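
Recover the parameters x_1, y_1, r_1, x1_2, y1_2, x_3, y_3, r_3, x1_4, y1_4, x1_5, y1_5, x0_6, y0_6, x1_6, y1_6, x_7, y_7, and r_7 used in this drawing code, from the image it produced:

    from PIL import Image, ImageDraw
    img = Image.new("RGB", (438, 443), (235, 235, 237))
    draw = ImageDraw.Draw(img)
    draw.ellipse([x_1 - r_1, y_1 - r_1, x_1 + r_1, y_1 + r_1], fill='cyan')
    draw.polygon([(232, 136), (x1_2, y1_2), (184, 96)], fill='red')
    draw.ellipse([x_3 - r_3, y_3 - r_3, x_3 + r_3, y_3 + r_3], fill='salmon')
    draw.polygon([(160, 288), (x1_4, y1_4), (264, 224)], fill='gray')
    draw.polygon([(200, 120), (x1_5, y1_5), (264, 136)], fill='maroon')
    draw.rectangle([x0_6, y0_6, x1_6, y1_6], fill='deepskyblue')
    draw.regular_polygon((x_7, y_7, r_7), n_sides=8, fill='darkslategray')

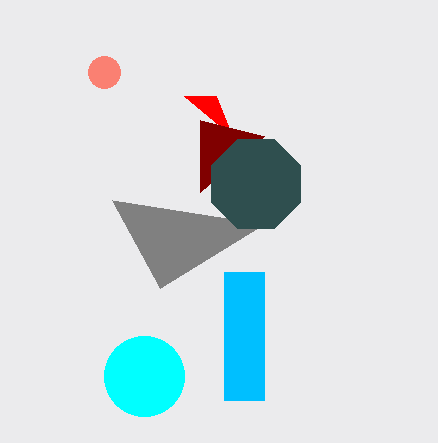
x_1 = 144; y_1 = 376; r_1 = 40; x1_2 = 216; y1_2 = 96; x_3 = 104; y_3 = 72; r_3 = 16; x1_4 = 112; y1_4 = 200; x1_5 = 200; y1_5 = 192; x0_6 = 224; y0_6 = 272; x1_6 = 264; y1_6 = 400; x_7 = 256; y_7 = 184; r_7 = 48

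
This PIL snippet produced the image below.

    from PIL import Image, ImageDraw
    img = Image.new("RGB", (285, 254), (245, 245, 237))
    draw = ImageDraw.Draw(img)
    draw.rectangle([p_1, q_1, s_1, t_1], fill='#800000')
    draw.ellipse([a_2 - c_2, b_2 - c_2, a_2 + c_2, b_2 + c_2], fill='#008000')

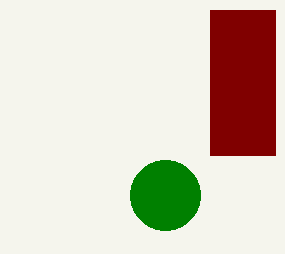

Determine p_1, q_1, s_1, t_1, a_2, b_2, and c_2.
p_1 = 210
q_1 = 10
s_1 = 275
t_1 = 155
a_2 = 165
b_2 = 195
c_2 = 35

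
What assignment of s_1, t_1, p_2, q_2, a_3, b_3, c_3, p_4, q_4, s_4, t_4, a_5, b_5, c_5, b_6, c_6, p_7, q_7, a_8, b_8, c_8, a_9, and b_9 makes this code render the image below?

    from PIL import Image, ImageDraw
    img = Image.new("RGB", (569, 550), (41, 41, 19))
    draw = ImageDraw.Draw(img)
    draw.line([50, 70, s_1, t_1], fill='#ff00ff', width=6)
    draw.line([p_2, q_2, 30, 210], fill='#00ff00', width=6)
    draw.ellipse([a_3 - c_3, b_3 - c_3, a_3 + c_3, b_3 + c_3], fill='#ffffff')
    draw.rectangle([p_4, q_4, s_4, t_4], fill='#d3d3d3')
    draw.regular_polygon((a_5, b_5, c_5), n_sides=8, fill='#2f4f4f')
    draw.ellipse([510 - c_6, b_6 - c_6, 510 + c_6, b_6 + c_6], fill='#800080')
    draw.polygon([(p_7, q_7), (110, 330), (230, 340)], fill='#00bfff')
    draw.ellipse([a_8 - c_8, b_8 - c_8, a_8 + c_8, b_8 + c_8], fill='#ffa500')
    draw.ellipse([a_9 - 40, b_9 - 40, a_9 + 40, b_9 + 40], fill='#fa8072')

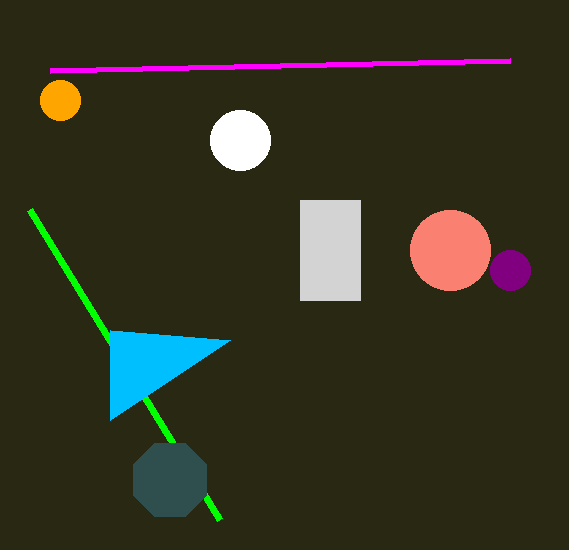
s_1 = 510; t_1 = 60; p_2 = 220; q_2 = 520; a_3 = 240; b_3 = 140; c_3 = 30; p_4 = 300; q_4 = 200; s_4 = 360; t_4 = 300; a_5 = 170; b_5 = 480; c_5 = 40; b_6 = 270; c_6 = 20; p_7 = 110; q_7 = 420; a_8 = 60; b_8 = 100; c_8 = 20; a_9 = 450; b_9 = 250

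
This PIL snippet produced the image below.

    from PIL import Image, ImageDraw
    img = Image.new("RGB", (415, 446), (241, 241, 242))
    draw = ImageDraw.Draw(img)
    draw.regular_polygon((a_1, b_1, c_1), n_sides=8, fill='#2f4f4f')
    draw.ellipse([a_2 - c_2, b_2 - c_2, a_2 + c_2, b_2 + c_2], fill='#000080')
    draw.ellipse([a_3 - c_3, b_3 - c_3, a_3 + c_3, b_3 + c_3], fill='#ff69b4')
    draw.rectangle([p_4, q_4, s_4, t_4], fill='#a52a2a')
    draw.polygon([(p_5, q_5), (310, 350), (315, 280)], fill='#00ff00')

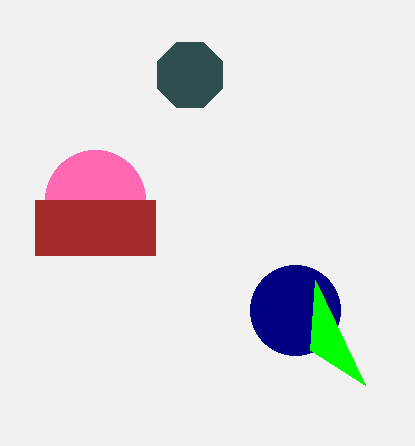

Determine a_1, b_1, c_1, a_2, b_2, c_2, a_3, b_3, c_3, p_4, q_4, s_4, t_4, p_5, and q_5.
a_1 = 190; b_1 = 75; c_1 = 35; a_2 = 295; b_2 = 310; c_2 = 45; a_3 = 95; b_3 = 200; c_3 = 50; p_4 = 35; q_4 = 200; s_4 = 155; t_4 = 255; p_5 = 365; q_5 = 385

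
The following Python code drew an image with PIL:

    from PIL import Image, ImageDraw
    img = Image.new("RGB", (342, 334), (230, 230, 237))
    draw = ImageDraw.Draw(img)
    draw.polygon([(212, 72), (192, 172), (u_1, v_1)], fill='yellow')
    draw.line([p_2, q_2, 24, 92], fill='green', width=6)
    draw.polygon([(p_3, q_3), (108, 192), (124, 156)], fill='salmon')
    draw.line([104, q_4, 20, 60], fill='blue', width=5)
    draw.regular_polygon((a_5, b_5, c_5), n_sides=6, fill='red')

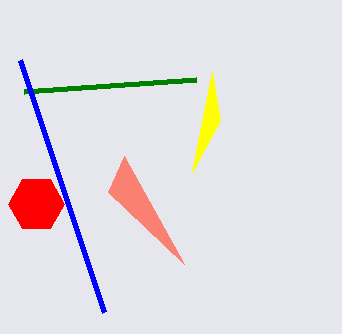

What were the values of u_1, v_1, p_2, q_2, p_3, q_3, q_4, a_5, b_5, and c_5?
u_1 = 220, v_1 = 120, p_2 = 196, q_2 = 80, p_3 = 184, q_3 = 264, q_4 = 312, a_5 = 36, b_5 = 204, c_5 = 28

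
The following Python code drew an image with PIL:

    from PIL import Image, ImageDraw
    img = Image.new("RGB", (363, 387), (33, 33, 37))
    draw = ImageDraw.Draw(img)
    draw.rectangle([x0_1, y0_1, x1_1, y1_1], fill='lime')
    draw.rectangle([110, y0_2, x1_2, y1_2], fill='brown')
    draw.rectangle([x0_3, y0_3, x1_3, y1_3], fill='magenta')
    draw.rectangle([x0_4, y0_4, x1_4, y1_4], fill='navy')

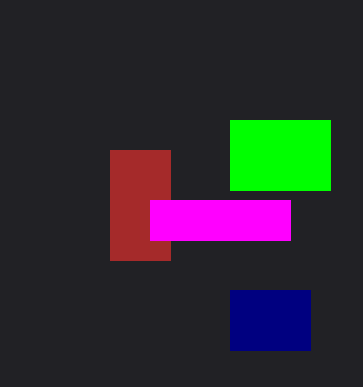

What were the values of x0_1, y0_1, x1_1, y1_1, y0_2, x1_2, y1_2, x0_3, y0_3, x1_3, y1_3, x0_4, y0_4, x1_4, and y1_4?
x0_1 = 230; y0_1 = 120; x1_1 = 330; y1_1 = 190; y0_2 = 150; x1_2 = 170; y1_2 = 260; x0_3 = 150; y0_3 = 200; x1_3 = 290; y1_3 = 240; x0_4 = 230; y0_4 = 290; x1_4 = 310; y1_4 = 350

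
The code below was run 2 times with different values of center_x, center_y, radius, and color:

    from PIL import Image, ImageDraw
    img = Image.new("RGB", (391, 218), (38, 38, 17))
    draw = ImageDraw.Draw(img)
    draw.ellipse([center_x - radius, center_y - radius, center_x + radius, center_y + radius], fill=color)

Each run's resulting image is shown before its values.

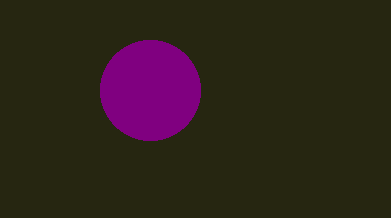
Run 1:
center_x = 150
center_y = 90
radius = 50
color = 'purple'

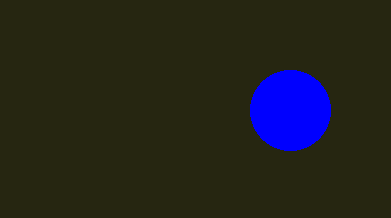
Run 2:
center_x = 290, center_y = 110, radius = 40, color = 'blue'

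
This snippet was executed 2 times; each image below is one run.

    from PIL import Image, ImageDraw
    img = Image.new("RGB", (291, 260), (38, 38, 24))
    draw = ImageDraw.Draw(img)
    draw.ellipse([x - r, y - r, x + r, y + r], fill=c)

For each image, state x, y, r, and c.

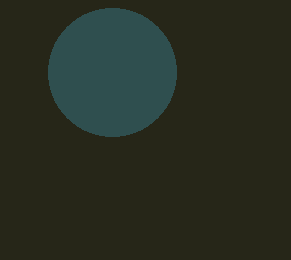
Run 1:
x = 112, y = 72, r = 64, c = 'darkslategray'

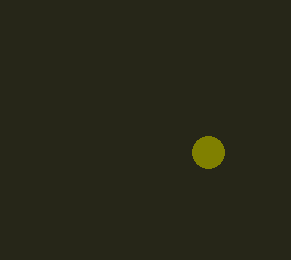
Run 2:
x = 208; y = 152; r = 16; c = 'olive'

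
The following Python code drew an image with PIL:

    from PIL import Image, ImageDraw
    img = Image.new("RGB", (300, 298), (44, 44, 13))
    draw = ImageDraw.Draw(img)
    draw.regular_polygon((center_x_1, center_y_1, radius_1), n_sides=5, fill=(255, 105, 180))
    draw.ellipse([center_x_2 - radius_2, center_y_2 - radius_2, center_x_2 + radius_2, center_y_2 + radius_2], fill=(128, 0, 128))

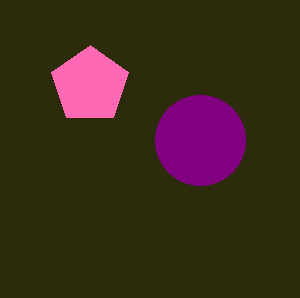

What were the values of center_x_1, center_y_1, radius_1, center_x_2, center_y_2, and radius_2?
center_x_1 = 90; center_y_1 = 85; radius_1 = 40; center_x_2 = 200; center_y_2 = 140; radius_2 = 45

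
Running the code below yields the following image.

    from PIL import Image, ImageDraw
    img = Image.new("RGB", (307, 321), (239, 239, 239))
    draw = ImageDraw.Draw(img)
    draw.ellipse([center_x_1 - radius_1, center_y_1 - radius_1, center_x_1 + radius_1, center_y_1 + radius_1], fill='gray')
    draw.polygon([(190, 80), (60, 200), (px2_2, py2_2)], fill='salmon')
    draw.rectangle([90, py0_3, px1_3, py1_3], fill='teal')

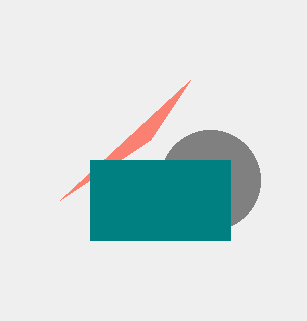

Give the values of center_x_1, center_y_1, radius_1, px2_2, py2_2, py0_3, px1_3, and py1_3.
center_x_1 = 210
center_y_1 = 180
radius_1 = 50
px2_2 = 150
py2_2 = 140
py0_3 = 160
px1_3 = 230
py1_3 = 240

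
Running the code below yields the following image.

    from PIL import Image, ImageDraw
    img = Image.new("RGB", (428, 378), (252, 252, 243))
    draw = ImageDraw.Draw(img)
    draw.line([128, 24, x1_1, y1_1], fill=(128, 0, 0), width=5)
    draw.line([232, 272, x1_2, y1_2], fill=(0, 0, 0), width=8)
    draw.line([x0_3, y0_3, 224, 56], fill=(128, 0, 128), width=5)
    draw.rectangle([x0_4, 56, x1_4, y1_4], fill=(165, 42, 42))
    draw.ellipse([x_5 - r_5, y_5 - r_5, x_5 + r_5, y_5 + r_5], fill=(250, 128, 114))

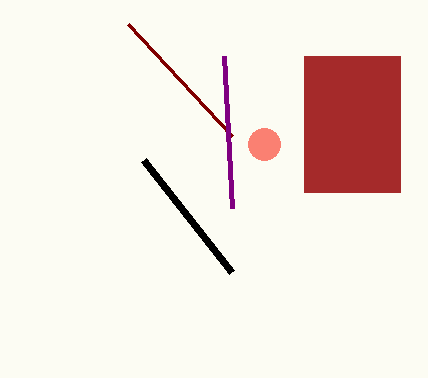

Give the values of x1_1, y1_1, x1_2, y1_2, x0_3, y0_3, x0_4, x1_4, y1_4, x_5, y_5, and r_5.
x1_1 = 232
y1_1 = 136
x1_2 = 144
y1_2 = 160
x0_3 = 232
y0_3 = 208
x0_4 = 304
x1_4 = 400
y1_4 = 192
x_5 = 264
y_5 = 144
r_5 = 16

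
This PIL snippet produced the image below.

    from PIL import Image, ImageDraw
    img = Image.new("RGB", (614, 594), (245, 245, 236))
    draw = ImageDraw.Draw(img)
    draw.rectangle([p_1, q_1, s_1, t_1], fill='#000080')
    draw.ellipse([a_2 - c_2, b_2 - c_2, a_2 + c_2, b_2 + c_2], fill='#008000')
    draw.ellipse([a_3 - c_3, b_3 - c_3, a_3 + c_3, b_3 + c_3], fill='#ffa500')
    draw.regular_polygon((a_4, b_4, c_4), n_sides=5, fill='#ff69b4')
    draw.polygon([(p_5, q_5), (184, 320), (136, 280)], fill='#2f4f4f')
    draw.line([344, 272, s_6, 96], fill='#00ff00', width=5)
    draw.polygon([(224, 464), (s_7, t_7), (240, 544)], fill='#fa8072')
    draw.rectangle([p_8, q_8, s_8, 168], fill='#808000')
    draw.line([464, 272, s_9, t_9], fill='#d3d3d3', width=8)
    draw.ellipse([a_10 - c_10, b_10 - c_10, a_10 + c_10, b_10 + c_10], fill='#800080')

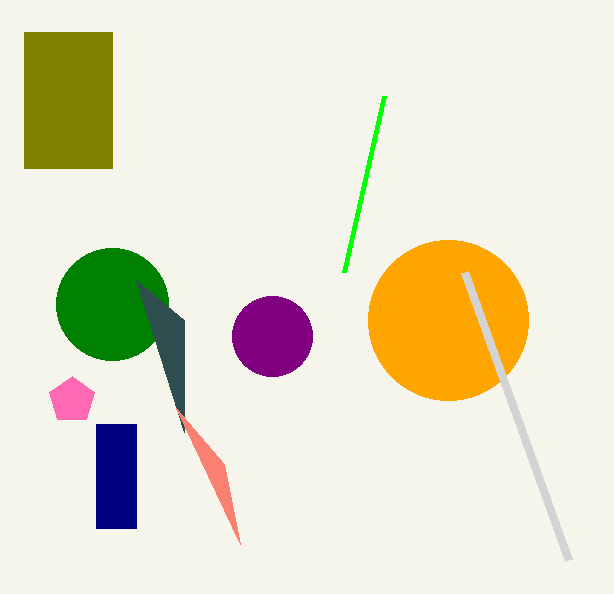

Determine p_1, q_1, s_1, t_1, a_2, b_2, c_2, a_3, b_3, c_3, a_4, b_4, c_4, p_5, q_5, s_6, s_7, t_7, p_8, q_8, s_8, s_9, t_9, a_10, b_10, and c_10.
p_1 = 96
q_1 = 424
s_1 = 136
t_1 = 528
a_2 = 112
b_2 = 304
c_2 = 56
a_3 = 448
b_3 = 320
c_3 = 80
a_4 = 72
b_4 = 400
c_4 = 24
p_5 = 184
q_5 = 432
s_6 = 384
s_7 = 176
t_7 = 408
p_8 = 24
q_8 = 32
s_8 = 112
s_9 = 568
t_9 = 560
a_10 = 272
b_10 = 336
c_10 = 40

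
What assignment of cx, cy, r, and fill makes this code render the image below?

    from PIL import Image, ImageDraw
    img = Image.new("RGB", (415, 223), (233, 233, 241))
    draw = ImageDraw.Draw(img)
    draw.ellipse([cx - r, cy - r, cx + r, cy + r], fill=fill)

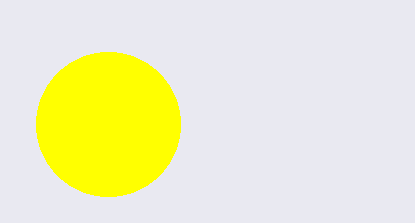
cx = 108
cy = 124
r = 72
fill = 'yellow'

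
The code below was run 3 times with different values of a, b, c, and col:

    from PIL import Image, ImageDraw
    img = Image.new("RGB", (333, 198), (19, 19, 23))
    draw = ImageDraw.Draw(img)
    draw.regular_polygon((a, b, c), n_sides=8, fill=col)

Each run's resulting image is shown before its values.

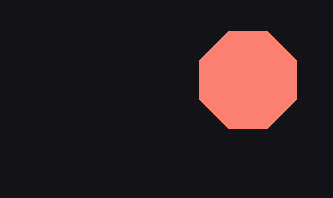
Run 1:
a = 248
b = 80
c = 52
col = 'salmon'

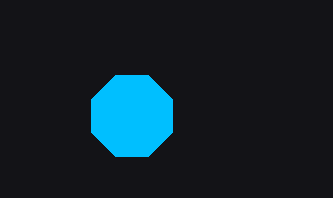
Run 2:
a = 132, b = 116, c = 44, col = 'deepskyblue'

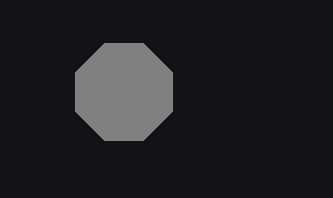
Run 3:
a = 124
b = 92
c = 52
col = 'gray'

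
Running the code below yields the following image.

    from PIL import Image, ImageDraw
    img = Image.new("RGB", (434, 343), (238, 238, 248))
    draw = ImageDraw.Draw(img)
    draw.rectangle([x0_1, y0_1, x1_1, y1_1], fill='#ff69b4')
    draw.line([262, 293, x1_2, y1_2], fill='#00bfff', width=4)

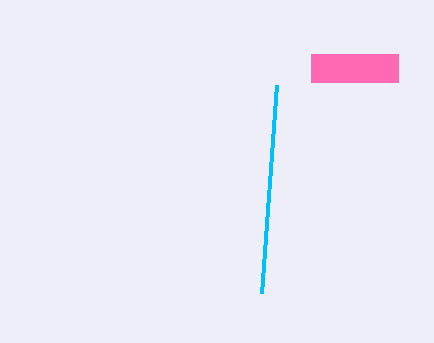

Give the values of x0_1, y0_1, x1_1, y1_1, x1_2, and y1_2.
x0_1 = 311; y0_1 = 54; x1_1 = 398; y1_1 = 82; x1_2 = 277; y1_2 = 85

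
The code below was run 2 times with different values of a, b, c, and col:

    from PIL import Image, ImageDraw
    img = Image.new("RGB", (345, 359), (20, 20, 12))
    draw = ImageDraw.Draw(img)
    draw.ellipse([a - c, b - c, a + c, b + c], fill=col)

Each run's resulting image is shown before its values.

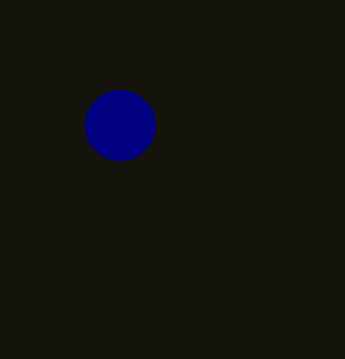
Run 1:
a = 120; b = 125; c = 35; col = 'navy'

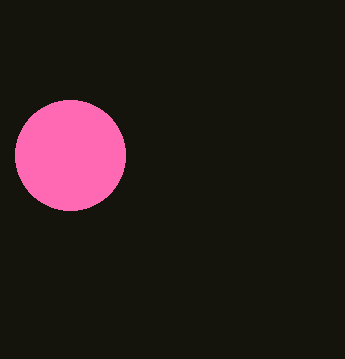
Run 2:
a = 70, b = 155, c = 55, col = 'hotpink'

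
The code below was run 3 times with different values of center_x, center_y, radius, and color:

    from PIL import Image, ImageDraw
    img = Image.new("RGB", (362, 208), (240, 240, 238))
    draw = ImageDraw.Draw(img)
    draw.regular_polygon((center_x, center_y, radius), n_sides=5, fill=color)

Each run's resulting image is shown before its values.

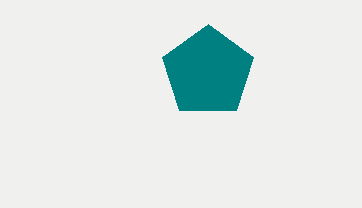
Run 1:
center_x = 208
center_y = 72
radius = 48
color = 'teal'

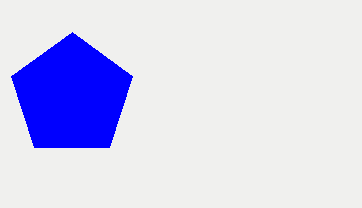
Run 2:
center_x = 72
center_y = 96
radius = 64
color = 'blue'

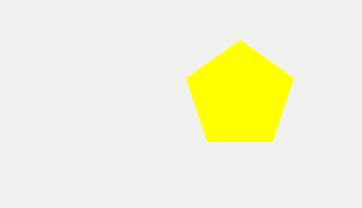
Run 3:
center_x = 240; center_y = 96; radius = 56; color = 'yellow'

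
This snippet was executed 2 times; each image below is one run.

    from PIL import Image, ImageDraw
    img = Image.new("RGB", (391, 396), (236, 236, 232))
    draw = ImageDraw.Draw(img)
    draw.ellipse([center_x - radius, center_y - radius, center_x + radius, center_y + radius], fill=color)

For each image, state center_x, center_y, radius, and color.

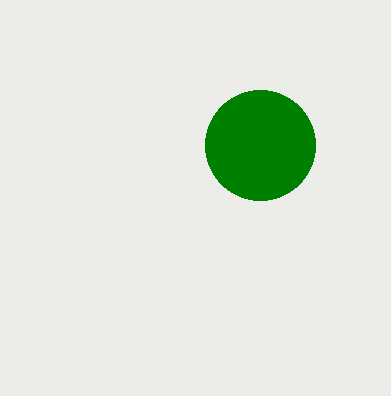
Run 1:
center_x = 260, center_y = 145, radius = 55, color = 'green'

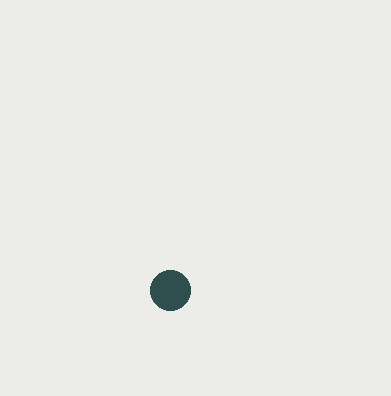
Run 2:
center_x = 170; center_y = 290; radius = 20; color = 'darkslategray'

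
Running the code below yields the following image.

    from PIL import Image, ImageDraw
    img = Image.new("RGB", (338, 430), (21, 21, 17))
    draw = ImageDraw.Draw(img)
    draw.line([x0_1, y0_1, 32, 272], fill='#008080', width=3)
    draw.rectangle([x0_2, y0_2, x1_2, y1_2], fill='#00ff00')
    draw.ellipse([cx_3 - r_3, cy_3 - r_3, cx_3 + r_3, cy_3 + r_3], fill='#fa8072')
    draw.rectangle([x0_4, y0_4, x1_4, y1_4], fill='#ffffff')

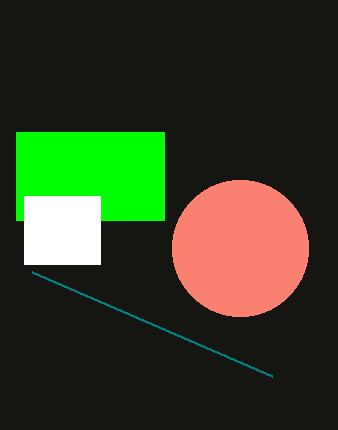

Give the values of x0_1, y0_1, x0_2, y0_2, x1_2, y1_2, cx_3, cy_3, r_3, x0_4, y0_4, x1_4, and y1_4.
x0_1 = 272; y0_1 = 376; x0_2 = 16; y0_2 = 132; x1_2 = 164; y1_2 = 220; cx_3 = 240; cy_3 = 248; r_3 = 68; x0_4 = 24; y0_4 = 196; x1_4 = 100; y1_4 = 264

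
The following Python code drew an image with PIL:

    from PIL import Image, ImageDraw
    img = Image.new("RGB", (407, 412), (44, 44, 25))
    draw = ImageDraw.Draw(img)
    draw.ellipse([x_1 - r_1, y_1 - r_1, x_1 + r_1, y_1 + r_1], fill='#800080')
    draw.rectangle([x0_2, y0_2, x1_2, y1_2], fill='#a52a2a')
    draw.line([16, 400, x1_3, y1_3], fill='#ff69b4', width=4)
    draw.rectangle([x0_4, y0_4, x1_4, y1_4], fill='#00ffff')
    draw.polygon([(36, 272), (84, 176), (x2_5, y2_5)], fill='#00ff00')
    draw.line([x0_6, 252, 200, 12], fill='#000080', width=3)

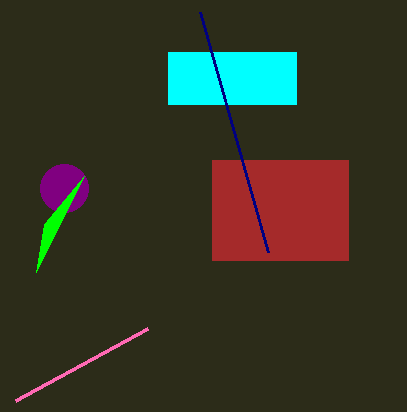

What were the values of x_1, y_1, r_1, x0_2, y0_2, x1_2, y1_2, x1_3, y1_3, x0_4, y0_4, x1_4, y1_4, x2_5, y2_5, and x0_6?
x_1 = 64, y_1 = 188, r_1 = 24, x0_2 = 212, y0_2 = 160, x1_2 = 348, y1_2 = 260, x1_3 = 148, y1_3 = 328, x0_4 = 168, y0_4 = 52, x1_4 = 296, y1_4 = 104, x2_5 = 44, y2_5 = 224, x0_6 = 268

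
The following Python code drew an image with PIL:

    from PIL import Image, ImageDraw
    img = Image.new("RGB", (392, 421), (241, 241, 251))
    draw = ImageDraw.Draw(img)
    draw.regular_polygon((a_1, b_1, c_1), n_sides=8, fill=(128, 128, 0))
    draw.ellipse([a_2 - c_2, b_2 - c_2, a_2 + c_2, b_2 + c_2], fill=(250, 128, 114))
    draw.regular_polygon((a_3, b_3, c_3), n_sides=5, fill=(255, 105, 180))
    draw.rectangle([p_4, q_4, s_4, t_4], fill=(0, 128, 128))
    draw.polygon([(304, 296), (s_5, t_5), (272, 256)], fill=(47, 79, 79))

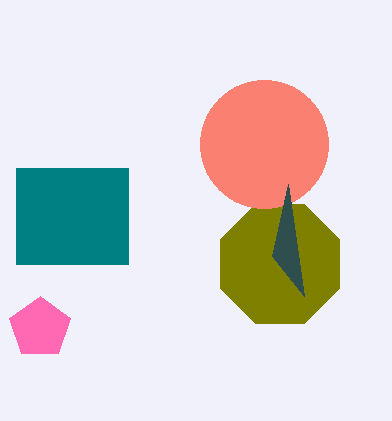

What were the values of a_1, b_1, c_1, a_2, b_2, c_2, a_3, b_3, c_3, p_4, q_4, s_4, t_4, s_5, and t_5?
a_1 = 280
b_1 = 264
c_1 = 64
a_2 = 264
b_2 = 144
c_2 = 64
a_3 = 40
b_3 = 328
c_3 = 32
p_4 = 16
q_4 = 168
s_4 = 128
t_4 = 264
s_5 = 288
t_5 = 184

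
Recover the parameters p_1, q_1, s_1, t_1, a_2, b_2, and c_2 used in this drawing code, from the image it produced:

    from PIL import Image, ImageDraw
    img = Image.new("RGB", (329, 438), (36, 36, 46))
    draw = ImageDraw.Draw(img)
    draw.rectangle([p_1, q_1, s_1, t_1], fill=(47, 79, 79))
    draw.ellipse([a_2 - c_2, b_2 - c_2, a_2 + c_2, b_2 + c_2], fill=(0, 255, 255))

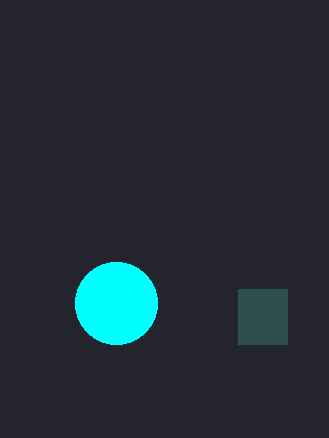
p_1 = 238
q_1 = 289
s_1 = 287
t_1 = 344
a_2 = 116
b_2 = 303
c_2 = 41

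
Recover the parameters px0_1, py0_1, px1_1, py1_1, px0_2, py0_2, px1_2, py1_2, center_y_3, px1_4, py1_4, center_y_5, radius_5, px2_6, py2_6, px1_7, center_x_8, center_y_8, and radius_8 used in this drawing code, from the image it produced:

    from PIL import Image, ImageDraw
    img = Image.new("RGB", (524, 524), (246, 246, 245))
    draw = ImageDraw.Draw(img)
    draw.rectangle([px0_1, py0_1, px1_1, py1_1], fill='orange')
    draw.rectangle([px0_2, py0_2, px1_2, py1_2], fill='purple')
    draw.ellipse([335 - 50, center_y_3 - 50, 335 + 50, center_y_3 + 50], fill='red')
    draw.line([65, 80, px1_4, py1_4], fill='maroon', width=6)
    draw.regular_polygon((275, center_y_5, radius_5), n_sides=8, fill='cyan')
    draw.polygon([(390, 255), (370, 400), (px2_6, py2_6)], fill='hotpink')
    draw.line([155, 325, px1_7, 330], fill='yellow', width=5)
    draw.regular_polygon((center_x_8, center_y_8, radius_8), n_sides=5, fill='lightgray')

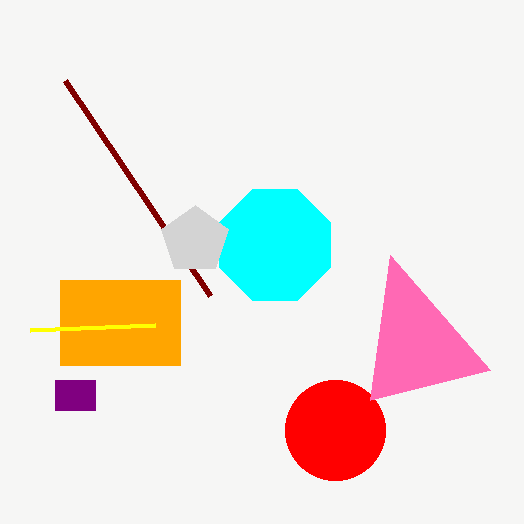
px0_1 = 60
py0_1 = 280
px1_1 = 180
py1_1 = 365
px0_2 = 55
py0_2 = 380
px1_2 = 95
py1_2 = 410
center_y_3 = 430
px1_4 = 210
py1_4 = 295
center_y_5 = 245
radius_5 = 60
px2_6 = 490
py2_6 = 370
px1_7 = 30
center_x_8 = 195
center_y_8 = 240
radius_8 = 35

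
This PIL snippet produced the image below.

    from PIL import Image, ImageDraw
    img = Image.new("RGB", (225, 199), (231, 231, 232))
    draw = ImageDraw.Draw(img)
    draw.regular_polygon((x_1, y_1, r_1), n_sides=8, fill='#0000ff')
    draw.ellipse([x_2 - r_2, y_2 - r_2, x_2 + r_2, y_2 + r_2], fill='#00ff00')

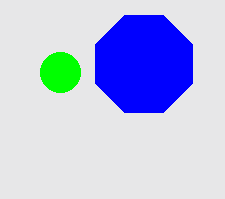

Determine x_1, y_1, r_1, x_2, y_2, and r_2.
x_1 = 144
y_1 = 64
r_1 = 52
x_2 = 60
y_2 = 72
r_2 = 20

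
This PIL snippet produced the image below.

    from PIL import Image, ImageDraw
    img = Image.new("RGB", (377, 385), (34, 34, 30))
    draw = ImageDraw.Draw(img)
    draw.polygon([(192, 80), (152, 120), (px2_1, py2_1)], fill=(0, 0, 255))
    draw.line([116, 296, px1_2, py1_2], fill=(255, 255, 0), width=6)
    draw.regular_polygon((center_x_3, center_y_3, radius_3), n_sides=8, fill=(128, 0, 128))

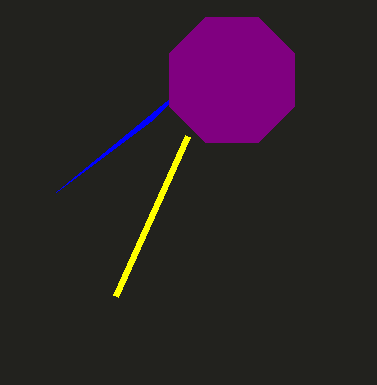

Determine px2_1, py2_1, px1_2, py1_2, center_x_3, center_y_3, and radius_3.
px2_1 = 56, py2_1 = 192, px1_2 = 188, py1_2 = 136, center_x_3 = 232, center_y_3 = 80, radius_3 = 68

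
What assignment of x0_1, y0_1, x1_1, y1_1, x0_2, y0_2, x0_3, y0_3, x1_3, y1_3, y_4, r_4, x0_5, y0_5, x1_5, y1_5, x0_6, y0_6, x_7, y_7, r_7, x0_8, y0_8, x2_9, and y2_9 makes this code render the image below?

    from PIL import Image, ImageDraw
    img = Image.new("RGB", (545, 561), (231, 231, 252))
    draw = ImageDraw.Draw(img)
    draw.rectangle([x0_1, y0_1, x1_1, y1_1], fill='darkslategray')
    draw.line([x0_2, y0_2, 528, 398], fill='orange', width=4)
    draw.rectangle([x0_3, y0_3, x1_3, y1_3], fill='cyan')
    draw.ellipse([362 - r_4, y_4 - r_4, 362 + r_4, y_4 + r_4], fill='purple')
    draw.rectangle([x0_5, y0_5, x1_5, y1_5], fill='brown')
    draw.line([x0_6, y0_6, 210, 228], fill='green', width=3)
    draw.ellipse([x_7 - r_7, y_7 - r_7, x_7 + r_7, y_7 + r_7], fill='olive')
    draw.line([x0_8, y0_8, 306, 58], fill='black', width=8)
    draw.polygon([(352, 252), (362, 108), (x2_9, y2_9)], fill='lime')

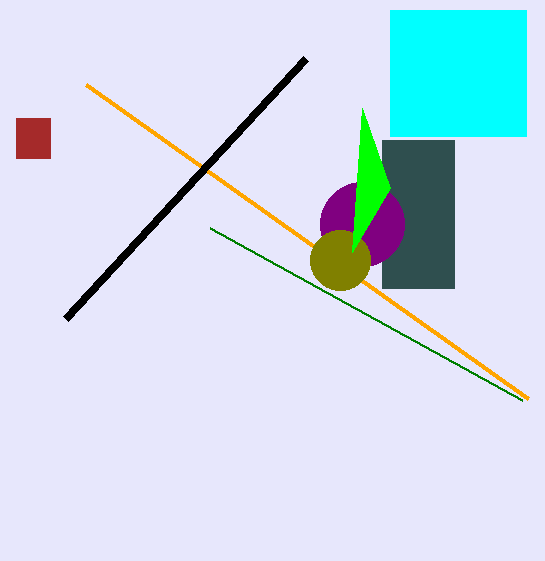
x0_1 = 382
y0_1 = 140
x1_1 = 454
y1_1 = 288
x0_2 = 86
y0_2 = 84
x0_3 = 390
y0_3 = 10
x1_3 = 526
y1_3 = 136
y_4 = 224
r_4 = 42
x0_5 = 16
y0_5 = 118
x1_5 = 50
y1_5 = 158
x0_6 = 522
y0_6 = 400
x_7 = 340
y_7 = 260
r_7 = 30
x0_8 = 66
y0_8 = 318
x2_9 = 390
y2_9 = 188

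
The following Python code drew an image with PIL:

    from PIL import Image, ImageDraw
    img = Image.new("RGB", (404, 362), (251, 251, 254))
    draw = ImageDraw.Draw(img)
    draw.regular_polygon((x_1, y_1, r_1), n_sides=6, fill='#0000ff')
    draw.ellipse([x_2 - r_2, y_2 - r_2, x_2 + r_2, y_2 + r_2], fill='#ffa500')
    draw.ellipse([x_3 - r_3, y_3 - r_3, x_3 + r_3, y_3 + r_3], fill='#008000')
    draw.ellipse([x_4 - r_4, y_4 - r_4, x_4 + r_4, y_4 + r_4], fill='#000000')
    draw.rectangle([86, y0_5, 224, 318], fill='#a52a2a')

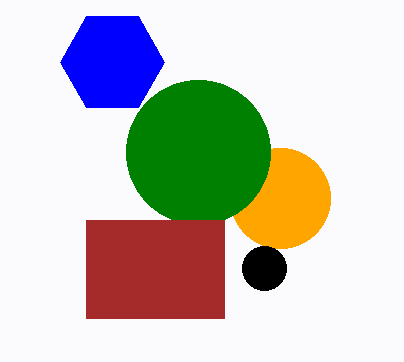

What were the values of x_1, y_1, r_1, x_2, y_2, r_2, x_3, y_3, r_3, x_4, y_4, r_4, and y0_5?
x_1 = 112; y_1 = 62; r_1 = 52; x_2 = 280; y_2 = 198; r_2 = 50; x_3 = 198; y_3 = 152; r_3 = 72; x_4 = 264; y_4 = 268; r_4 = 22; y0_5 = 220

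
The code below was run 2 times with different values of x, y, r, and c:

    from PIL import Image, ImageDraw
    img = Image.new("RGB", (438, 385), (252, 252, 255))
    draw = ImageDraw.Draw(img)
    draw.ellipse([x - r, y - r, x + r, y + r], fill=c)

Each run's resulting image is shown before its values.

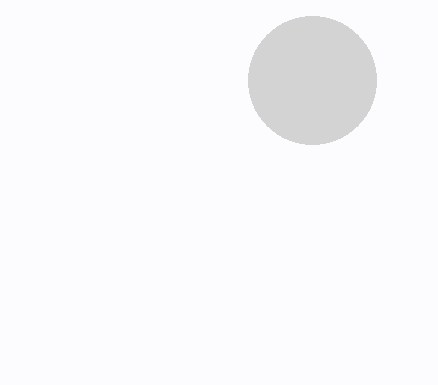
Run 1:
x = 312, y = 80, r = 64, c = 'lightgray'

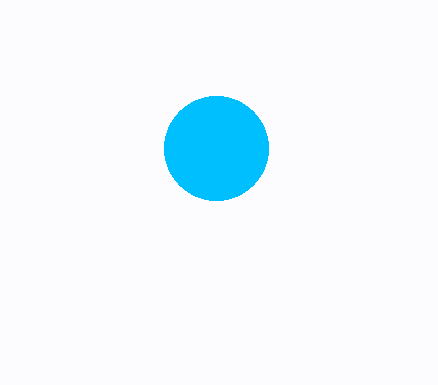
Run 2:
x = 216; y = 148; r = 52; c = 'deepskyblue'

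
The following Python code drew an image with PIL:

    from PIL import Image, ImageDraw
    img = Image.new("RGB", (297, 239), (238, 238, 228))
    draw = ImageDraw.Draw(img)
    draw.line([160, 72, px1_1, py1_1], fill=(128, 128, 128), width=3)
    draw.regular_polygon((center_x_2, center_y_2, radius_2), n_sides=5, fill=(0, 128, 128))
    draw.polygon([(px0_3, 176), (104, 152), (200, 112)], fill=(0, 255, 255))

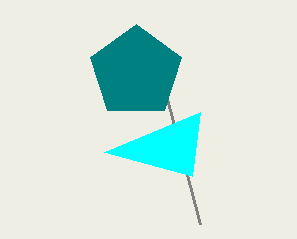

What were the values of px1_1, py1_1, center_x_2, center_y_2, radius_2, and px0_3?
px1_1 = 200
py1_1 = 224
center_x_2 = 136
center_y_2 = 72
radius_2 = 48
px0_3 = 192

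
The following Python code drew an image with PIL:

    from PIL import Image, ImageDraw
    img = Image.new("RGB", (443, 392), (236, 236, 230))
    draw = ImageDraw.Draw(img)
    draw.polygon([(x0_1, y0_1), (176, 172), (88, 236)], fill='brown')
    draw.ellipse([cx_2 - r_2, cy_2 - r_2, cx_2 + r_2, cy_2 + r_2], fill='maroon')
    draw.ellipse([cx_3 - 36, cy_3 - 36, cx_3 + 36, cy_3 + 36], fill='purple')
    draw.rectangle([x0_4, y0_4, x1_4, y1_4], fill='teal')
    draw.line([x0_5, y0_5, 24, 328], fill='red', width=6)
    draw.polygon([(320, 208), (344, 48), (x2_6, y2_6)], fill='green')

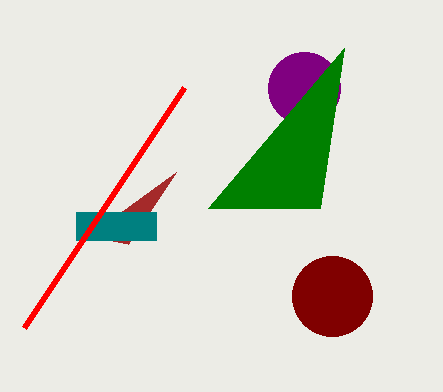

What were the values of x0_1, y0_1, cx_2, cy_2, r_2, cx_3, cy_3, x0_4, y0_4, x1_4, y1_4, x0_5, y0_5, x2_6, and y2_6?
x0_1 = 128, y0_1 = 244, cx_2 = 332, cy_2 = 296, r_2 = 40, cx_3 = 304, cy_3 = 88, x0_4 = 76, y0_4 = 212, x1_4 = 156, y1_4 = 240, x0_5 = 184, y0_5 = 88, x2_6 = 208, y2_6 = 208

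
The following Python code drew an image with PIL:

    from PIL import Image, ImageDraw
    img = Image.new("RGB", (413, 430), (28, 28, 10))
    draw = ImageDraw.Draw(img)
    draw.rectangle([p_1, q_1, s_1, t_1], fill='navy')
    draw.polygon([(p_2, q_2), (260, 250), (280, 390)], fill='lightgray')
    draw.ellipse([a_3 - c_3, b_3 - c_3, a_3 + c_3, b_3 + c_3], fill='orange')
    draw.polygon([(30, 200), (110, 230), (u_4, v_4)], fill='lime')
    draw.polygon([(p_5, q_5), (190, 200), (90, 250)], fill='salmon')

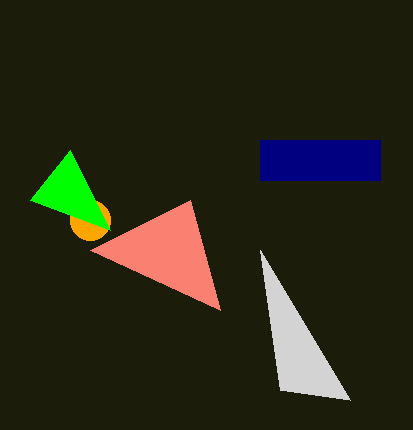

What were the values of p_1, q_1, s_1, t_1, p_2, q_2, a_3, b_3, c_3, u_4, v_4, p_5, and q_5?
p_1 = 260, q_1 = 140, s_1 = 380, t_1 = 180, p_2 = 350, q_2 = 400, a_3 = 90, b_3 = 220, c_3 = 20, u_4 = 70, v_4 = 150, p_5 = 220, q_5 = 310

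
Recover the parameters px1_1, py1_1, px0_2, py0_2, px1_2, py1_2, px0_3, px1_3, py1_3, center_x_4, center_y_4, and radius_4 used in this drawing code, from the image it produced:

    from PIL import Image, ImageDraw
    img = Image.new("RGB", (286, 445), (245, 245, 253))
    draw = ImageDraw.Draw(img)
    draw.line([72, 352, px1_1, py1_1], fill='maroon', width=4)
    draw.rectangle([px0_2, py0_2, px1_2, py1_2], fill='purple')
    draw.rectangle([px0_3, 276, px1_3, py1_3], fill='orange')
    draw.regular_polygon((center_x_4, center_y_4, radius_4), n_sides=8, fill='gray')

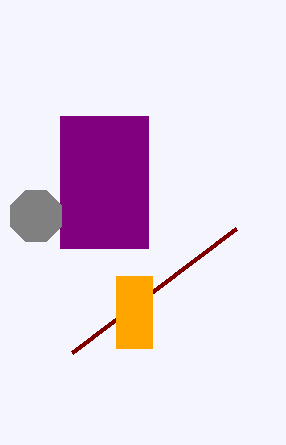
px1_1 = 236
py1_1 = 228
px0_2 = 60
py0_2 = 116
px1_2 = 148
py1_2 = 248
px0_3 = 116
px1_3 = 152
py1_3 = 348
center_x_4 = 36
center_y_4 = 216
radius_4 = 28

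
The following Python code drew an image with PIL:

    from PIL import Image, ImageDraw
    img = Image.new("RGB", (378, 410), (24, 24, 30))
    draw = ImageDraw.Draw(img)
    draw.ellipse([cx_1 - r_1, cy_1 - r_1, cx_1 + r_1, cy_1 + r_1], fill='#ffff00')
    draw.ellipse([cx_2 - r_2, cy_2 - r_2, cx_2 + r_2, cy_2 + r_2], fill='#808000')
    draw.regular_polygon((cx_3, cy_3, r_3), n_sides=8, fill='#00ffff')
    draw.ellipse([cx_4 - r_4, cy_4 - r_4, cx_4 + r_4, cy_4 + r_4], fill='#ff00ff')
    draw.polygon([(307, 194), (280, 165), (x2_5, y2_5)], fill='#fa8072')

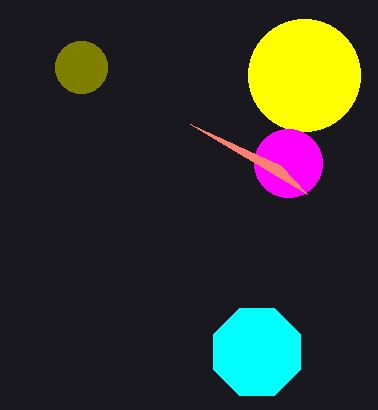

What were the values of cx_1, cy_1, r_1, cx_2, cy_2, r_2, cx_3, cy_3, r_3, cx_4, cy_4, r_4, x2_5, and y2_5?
cx_1 = 304, cy_1 = 75, r_1 = 56, cx_2 = 81, cy_2 = 67, r_2 = 26, cx_3 = 257, cy_3 = 352, r_3 = 47, cx_4 = 288, cy_4 = 163, r_4 = 34, x2_5 = 190, y2_5 = 124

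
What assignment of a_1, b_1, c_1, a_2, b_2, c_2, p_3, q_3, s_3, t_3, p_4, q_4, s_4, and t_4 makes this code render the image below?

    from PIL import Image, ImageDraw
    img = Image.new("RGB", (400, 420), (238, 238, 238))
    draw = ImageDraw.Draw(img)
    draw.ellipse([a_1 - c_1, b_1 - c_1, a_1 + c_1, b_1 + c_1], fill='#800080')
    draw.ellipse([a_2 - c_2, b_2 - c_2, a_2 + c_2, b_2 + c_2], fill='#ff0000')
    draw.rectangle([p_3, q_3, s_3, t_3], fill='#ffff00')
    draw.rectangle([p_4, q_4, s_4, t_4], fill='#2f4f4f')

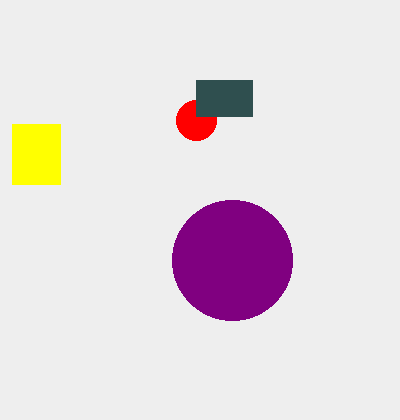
a_1 = 232; b_1 = 260; c_1 = 60; a_2 = 196; b_2 = 120; c_2 = 20; p_3 = 12; q_3 = 124; s_3 = 60; t_3 = 184; p_4 = 196; q_4 = 80; s_4 = 252; t_4 = 116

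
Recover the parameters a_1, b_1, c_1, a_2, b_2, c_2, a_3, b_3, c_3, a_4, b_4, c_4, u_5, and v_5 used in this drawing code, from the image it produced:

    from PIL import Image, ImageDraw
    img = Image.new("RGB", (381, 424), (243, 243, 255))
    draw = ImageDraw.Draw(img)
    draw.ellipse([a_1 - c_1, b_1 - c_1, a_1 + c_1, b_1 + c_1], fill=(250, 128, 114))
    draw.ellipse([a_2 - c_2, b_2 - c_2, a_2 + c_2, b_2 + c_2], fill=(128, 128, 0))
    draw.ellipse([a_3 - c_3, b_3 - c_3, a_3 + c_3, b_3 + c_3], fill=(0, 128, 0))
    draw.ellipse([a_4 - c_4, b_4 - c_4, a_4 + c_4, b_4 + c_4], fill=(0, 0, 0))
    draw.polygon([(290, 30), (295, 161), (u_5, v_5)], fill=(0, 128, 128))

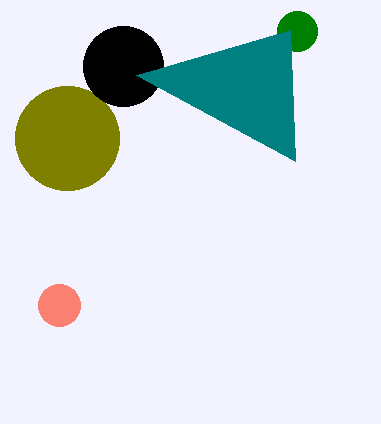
a_1 = 59; b_1 = 305; c_1 = 21; a_2 = 67; b_2 = 138; c_2 = 52; a_3 = 297; b_3 = 31; c_3 = 20; a_4 = 123; b_4 = 66; c_4 = 40; u_5 = 136; v_5 = 75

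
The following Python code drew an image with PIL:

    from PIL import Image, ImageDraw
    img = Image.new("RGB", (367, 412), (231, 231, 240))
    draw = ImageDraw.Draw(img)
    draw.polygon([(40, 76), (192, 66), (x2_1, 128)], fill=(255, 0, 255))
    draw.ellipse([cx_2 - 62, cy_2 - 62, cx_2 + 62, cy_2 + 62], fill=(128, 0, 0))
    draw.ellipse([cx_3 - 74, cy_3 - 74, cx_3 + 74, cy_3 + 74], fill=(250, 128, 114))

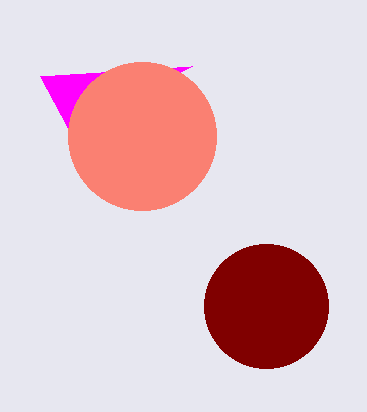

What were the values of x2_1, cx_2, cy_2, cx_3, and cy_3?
x2_1 = 68
cx_2 = 266
cy_2 = 306
cx_3 = 142
cy_3 = 136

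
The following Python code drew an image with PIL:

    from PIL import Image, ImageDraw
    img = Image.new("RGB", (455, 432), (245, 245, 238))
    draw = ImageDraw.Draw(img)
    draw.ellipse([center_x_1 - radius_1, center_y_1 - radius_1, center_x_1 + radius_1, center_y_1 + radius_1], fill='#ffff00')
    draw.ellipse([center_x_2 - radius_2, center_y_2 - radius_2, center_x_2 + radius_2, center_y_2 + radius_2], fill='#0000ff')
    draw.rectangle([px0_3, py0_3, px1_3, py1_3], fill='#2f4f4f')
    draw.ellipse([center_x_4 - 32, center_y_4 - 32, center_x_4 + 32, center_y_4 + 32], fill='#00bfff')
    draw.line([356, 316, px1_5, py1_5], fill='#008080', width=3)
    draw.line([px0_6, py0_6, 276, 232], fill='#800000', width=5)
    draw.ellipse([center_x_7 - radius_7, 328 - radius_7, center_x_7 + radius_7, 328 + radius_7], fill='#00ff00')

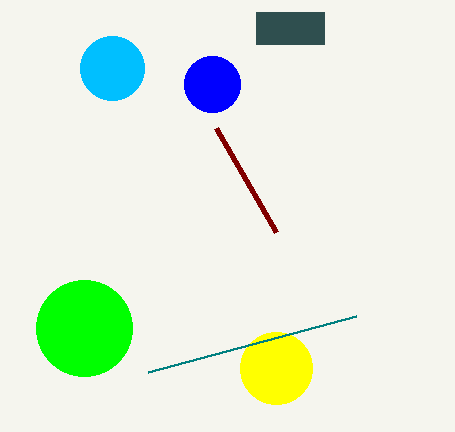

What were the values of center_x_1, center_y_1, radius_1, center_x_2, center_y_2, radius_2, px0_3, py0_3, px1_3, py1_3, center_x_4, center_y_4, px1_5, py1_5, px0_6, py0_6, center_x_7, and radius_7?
center_x_1 = 276
center_y_1 = 368
radius_1 = 36
center_x_2 = 212
center_y_2 = 84
radius_2 = 28
px0_3 = 256
py0_3 = 12
px1_3 = 324
py1_3 = 44
center_x_4 = 112
center_y_4 = 68
px1_5 = 148
py1_5 = 372
px0_6 = 216
py0_6 = 128
center_x_7 = 84
radius_7 = 48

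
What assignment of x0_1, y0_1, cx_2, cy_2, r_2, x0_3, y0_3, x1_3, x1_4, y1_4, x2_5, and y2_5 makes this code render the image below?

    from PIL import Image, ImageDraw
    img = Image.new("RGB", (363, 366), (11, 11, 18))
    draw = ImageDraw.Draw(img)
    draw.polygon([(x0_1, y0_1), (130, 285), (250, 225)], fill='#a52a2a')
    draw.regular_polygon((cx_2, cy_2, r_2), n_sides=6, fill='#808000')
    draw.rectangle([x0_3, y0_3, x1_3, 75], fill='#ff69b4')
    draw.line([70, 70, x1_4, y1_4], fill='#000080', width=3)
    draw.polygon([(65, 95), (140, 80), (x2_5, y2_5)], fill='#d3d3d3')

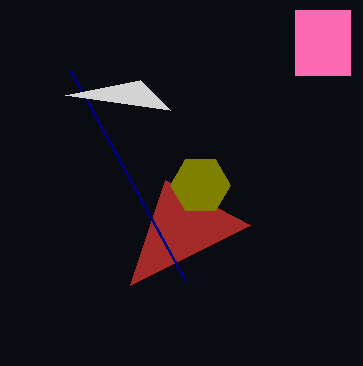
x0_1 = 165, y0_1 = 180, cx_2 = 200, cy_2 = 185, r_2 = 30, x0_3 = 295, y0_3 = 10, x1_3 = 350, x1_4 = 185, y1_4 = 280, x2_5 = 170, y2_5 = 110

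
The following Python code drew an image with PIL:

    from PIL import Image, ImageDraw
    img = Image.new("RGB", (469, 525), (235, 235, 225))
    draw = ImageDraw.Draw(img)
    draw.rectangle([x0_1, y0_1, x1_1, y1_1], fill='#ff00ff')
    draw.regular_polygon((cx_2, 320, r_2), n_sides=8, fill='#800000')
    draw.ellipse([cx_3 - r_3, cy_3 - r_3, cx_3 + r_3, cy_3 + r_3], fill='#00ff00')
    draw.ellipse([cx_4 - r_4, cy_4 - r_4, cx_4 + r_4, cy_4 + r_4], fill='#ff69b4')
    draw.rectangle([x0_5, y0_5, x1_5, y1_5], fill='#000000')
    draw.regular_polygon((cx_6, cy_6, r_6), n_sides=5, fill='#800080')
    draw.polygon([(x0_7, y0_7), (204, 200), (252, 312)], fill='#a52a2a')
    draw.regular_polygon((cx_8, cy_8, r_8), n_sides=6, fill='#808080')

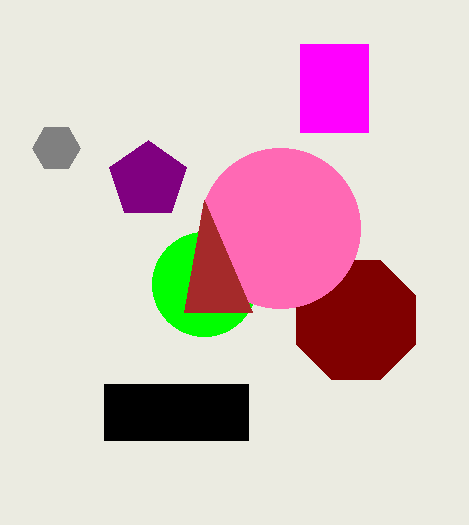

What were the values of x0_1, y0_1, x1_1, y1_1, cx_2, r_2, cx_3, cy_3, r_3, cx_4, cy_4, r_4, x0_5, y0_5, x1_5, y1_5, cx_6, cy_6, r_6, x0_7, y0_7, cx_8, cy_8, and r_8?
x0_1 = 300
y0_1 = 44
x1_1 = 368
y1_1 = 132
cx_2 = 356
r_2 = 64
cx_3 = 204
cy_3 = 284
r_3 = 52
cx_4 = 280
cy_4 = 228
r_4 = 80
x0_5 = 104
y0_5 = 384
x1_5 = 248
y1_5 = 440
cx_6 = 148
cy_6 = 180
r_6 = 40
x0_7 = 184
y0_7 = 312
cx_8 = 56
cy_8 = 148
r_8 = 24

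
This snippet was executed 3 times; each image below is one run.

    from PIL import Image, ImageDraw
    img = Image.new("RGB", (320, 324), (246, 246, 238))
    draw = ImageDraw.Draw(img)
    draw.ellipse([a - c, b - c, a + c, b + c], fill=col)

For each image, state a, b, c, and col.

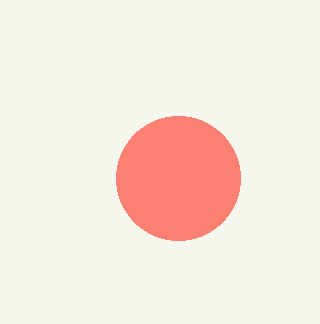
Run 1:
a = 178
b = 178
c = 62
col = 'salmon'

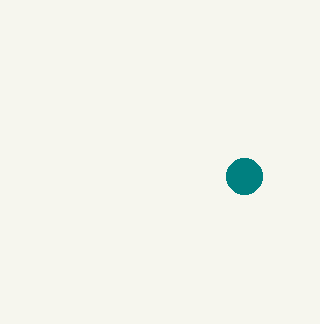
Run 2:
a = 244
b = 176
c = 18
col = 'teal'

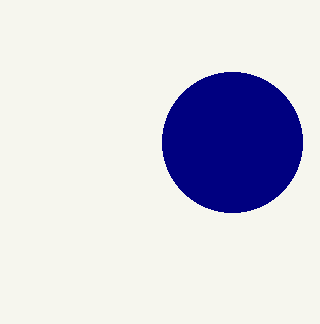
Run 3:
a = 232; b = 142; c = 70; col = 'navy'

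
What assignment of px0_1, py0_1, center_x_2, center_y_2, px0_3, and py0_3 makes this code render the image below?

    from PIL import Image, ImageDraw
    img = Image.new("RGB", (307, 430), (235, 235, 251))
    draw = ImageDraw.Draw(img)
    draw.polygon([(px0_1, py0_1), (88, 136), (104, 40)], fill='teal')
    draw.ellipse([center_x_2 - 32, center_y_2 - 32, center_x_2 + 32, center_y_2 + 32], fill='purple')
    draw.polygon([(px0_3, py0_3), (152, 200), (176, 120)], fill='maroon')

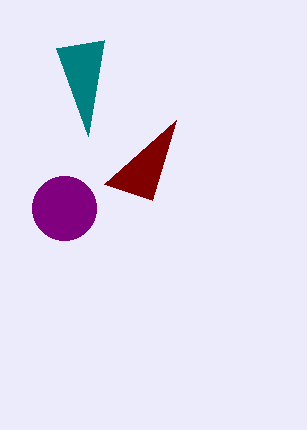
px0_1 = 56
py0_1 = 48
center_x_2 = 64
center_y_2 = 208
px0_3 = 104
py0_3 = 184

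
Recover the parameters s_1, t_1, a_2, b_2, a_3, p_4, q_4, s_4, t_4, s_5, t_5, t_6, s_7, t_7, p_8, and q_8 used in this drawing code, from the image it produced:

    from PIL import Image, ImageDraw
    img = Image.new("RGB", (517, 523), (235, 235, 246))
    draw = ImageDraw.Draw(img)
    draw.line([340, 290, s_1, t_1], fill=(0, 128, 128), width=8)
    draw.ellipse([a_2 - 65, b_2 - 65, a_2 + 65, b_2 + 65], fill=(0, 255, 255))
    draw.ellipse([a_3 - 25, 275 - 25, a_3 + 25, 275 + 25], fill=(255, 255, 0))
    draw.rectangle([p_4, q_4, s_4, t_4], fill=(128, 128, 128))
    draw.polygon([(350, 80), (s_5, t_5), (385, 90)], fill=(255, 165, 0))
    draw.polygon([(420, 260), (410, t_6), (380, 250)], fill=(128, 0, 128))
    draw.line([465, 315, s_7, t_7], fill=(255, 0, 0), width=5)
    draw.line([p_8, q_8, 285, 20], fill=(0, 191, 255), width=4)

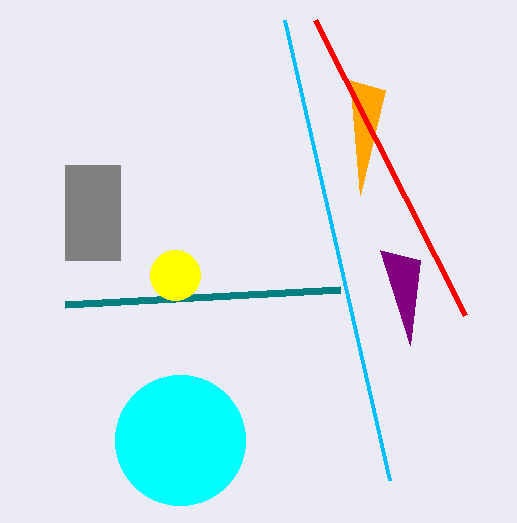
s_1 = 65; t_1 = 305; a_2 = 180; b_2 = 440; a_3 = 175; p_4 = 65; q_4 = 165; s_4 = 120; t_4 = 260; s_5 = 360; t_5 = 195; t_6 = 345; s_7 = 315; t_7 = 20; p_8 = 390; q_8 = 480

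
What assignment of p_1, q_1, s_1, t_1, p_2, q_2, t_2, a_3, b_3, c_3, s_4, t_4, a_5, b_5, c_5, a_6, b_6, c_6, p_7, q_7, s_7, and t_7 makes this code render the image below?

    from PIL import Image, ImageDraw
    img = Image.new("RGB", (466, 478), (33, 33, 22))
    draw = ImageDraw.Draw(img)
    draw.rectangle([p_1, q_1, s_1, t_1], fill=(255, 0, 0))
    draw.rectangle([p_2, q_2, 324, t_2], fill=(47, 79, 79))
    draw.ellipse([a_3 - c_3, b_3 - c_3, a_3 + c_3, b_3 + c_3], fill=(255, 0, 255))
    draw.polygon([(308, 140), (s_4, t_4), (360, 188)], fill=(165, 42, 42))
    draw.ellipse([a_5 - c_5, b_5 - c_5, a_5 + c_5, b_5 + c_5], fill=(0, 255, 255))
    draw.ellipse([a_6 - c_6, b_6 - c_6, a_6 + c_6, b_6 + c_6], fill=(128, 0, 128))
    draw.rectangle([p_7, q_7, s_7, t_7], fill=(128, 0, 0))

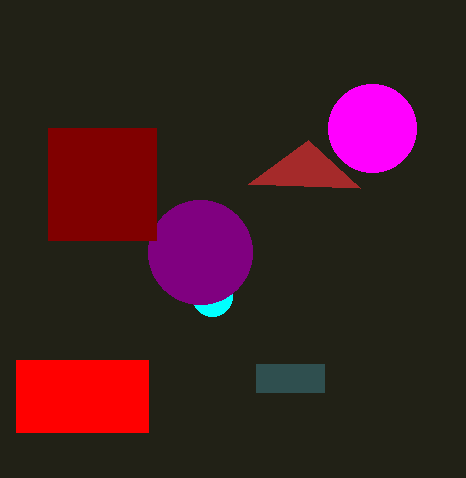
p_1 = 16
q_1 = 360
s_1 = 148
t_1 = 432
p_2 = 256
q_2 = 364
t_2 = 392
a_3 = 372
b_3 = 128
c_3 = 44
s_4 = 248
t_4 = 184
a_5 = 212
b_5 = 296
c_5 = 20
a_6 = 200
b_6 = 252
c_6 = 52
p_7 = 48
q_7 = 128
s_7 = 156
t_7 = 240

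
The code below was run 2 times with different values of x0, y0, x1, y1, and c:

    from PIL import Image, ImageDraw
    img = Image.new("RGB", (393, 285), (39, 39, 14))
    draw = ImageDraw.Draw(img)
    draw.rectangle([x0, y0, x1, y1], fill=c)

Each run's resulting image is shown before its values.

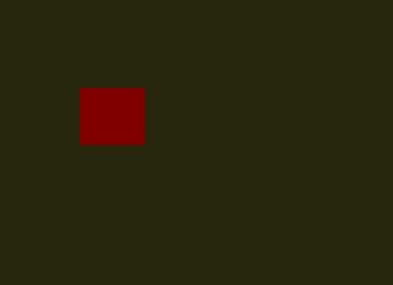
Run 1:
x0 = 80
y0 = 88
x1 = 144
y1 = 144
c = 'maroon'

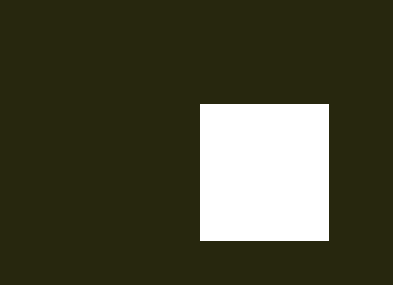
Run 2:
x0 = 200
y0 = 104
x1 = 328
y1 = 240
c = 'white'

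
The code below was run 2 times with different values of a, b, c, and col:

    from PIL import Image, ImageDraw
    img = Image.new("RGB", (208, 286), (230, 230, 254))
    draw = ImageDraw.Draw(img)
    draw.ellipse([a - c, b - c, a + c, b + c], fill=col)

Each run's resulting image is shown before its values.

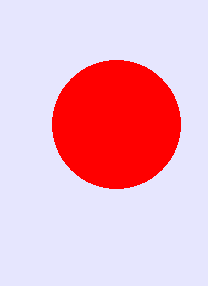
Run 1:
a = 116
b = 124
c = 64
col = 'red'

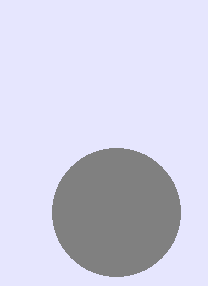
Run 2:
a = 116, b = 212, c = 64, col = 'gray'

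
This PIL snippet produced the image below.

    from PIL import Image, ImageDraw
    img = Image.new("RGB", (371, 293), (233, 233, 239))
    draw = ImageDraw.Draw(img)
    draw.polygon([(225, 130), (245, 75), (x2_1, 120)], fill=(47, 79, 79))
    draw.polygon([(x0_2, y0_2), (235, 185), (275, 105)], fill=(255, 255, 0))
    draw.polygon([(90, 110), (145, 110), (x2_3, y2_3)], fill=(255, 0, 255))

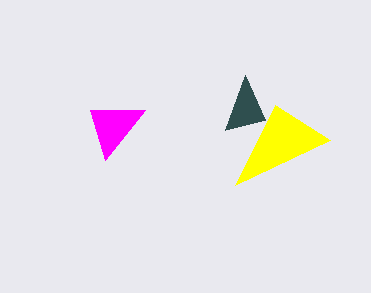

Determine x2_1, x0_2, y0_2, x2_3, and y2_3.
x2_1 = 265, x0_2 = 330, y0_2 = 140, x2_3 = 105, y2_3 = 160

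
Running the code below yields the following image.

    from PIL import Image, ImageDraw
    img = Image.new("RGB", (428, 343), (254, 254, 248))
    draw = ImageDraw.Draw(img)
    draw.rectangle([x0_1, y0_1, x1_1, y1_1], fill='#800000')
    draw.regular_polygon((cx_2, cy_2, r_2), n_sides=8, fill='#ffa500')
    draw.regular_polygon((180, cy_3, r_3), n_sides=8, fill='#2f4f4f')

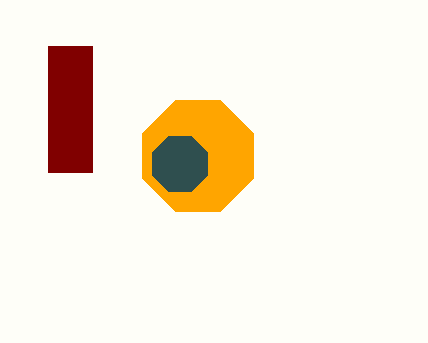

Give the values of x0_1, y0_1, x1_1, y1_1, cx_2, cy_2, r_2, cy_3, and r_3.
x0_1 = 48, y0_1 = 46, x1_1 = 92, y1_1 = 172, cx_2 = 198, cy_2 = 156, r_2 = 60, cy_3 = 164, r_3 = 30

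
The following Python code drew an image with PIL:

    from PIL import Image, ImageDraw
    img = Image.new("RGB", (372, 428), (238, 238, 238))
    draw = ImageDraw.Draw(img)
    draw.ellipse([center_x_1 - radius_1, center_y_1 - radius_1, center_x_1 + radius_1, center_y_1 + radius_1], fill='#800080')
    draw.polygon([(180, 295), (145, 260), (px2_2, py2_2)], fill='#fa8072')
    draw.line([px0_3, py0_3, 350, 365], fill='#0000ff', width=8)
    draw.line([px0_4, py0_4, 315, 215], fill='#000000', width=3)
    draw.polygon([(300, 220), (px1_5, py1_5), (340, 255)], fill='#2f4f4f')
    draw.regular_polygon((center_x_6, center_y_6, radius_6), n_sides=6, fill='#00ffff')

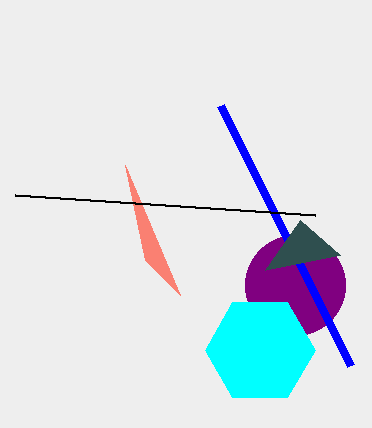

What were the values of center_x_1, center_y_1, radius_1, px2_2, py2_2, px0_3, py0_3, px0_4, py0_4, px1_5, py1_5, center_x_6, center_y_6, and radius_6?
center_x_1 = 295; center_y_1 = 285; radius_1 = 50; px2_2 = 125; py2_2 = 165; px0_3 = 220; py0_3 = 105; px0_4 = 15; py0_4 = 195; px1_5 = 265; py1_5 = 270; center_x_6 = 260; center_y_6 = 350; radius_6 = 55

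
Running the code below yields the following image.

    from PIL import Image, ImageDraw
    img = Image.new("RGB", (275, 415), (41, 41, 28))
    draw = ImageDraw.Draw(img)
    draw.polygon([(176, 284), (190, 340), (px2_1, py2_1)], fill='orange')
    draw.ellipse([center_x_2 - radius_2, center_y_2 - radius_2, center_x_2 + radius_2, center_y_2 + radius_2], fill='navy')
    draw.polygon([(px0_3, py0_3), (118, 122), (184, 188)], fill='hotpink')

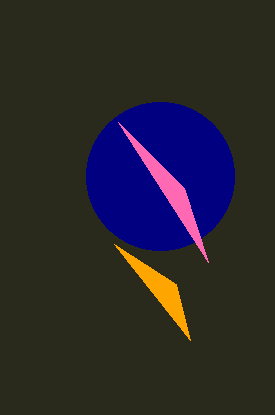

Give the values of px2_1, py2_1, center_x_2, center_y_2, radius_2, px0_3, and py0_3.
px2_1 = 114
py2_1 = 244
center_x_2 = 160
center_y_2 = 176
radius_2 = 74
px0_3 = 208
py0_3 = 262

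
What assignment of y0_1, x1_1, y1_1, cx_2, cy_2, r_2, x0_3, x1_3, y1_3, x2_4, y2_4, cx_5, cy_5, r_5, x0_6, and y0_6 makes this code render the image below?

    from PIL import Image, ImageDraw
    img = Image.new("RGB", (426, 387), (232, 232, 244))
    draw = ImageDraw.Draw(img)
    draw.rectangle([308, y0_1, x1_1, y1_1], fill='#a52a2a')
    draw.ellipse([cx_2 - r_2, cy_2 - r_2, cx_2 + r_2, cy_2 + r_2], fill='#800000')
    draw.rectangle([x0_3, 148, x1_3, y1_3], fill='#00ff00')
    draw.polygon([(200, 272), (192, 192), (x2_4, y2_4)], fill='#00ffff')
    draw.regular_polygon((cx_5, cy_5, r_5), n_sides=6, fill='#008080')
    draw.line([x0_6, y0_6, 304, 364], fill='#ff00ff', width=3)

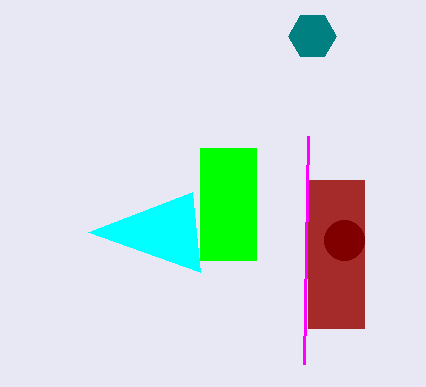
y0_1 = 180; x1_1 = 364; y1_1 = 328; cx_2 = 344; cy_2 = 240; r_2 = 20; x0_3 = 200; x1_3 = 256; y1_3 = 260; x2_4 = 88; y2_4 = 232; cx_5 = 312; cy_5 = 36; r_5 = 24; x0_6 = 308; y0_6 = 136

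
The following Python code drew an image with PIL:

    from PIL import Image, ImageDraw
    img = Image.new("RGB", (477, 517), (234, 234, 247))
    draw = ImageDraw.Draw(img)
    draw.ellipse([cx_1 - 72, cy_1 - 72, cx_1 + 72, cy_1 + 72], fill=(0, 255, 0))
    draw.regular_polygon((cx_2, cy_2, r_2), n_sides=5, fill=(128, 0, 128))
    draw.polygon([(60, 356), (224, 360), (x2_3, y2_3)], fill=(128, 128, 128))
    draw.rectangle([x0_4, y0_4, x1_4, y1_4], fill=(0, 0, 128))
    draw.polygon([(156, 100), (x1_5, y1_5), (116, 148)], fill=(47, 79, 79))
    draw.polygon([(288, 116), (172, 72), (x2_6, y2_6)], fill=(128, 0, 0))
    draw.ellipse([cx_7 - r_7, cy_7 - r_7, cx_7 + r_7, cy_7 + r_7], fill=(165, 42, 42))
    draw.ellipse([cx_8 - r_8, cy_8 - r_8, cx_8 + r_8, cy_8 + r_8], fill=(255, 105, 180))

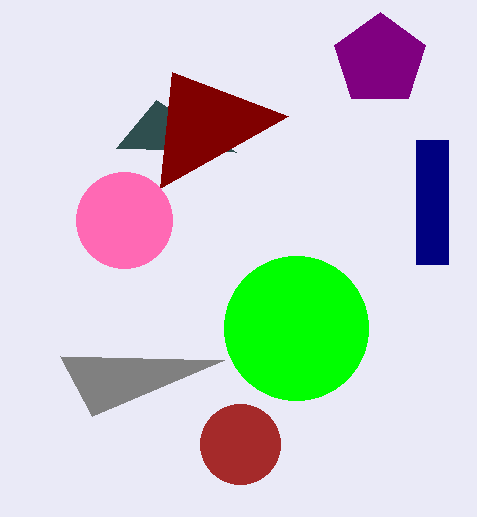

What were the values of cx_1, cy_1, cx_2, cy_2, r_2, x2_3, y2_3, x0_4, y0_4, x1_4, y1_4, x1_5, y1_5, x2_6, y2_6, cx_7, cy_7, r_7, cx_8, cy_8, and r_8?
cx_1 = 296
cy_1 = 328
cx_2 = 380
cy_2 = 60
r_2 = 48
x2_3 = 92
y2_3 = 416
x0_4 = 416
y0_4 = 140
x1_4 = 448
y1_4 = 264
x1_5 = 236
y1_5 = 152
x2_6 = 160
y2_6 = 188
cx_7 = 240
cy_7 = 444
r_7 = 40
cx_8 = 124
cy_8 = 220
r_8 = 48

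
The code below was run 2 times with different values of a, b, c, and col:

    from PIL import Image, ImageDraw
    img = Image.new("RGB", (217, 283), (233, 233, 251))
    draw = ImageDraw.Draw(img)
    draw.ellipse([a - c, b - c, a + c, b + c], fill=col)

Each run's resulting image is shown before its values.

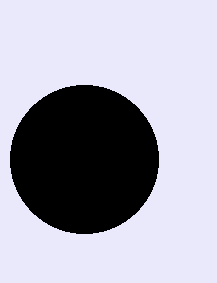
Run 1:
a = 84; b = 159; c = 74; col = 'black'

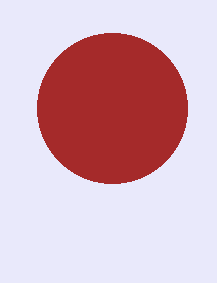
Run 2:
a = 112
b = 108
c = 75
col = 'brown'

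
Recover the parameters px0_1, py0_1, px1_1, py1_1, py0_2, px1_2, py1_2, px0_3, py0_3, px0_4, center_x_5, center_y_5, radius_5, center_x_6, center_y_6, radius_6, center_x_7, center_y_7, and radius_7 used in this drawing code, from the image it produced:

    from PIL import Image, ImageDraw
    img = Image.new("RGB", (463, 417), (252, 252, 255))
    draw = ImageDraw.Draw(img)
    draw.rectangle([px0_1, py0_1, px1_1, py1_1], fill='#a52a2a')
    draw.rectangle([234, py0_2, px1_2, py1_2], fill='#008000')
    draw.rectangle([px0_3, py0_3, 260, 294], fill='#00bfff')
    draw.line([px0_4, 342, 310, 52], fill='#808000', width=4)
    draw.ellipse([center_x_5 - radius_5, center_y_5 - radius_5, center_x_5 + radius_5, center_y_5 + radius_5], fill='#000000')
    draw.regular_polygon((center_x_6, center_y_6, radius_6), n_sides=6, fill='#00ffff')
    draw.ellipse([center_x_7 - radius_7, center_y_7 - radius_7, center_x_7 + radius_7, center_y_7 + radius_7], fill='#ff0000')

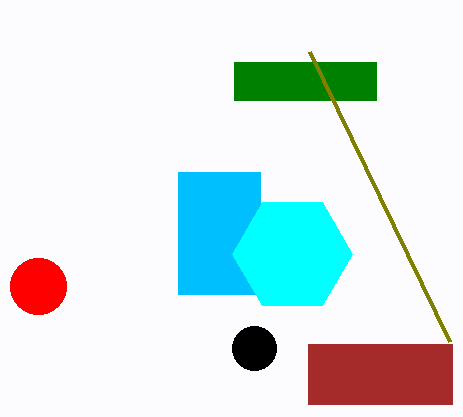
px0_1 = 308, py0_1 = 344, px1_1 = 452, py1_1 = 404, py0_2 = 62, px1_2 = 376, py1_2 = 100, px0_3 = 178, py0_3 = 172, px0_4 = 450, center_x_5 = 254, center_y_5 = 348, radius_5 = 22, center_x_6 = 292, center_y_6 = 254, radius_6 = 60, center_x_7 = 38, center_y_7 = 286, radius_7 = 28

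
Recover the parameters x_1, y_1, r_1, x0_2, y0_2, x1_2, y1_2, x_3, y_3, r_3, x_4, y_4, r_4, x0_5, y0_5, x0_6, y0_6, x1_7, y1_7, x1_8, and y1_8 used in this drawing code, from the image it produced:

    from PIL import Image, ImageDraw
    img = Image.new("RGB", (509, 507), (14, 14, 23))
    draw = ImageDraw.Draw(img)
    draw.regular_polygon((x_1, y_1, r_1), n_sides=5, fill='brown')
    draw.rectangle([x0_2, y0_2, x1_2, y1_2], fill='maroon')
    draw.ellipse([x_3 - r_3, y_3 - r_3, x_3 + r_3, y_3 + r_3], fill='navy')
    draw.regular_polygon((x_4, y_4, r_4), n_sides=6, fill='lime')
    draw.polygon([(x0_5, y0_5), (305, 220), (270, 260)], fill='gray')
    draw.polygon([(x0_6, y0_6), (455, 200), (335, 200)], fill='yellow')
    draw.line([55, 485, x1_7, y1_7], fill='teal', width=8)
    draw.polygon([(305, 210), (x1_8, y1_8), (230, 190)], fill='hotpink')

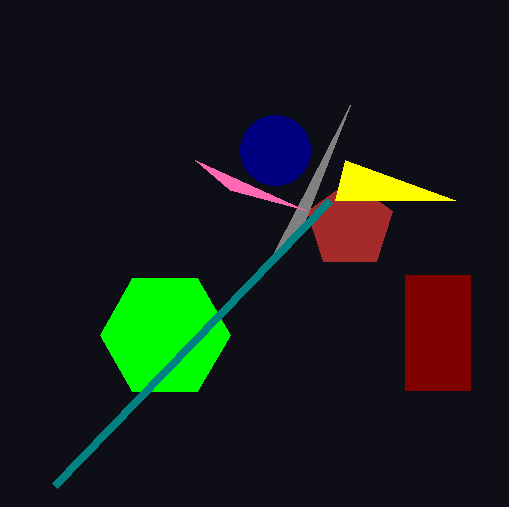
x_1 = 350
y_1 = 225
r_1 = 45
x0_2 = 405
y0_2 = 275
x1_2 = 470
y1_2 = 390
x_3 = 275
y_3 = 150
r_3 = 35
x_4 = 165
y_4 = 335
r_4 = 65
x0_5 = 350
y0_5 = 105
x0_6 = 345
y0_6 = 160
x1_7 = 330
y1_7 = 200
x1_8 = 195
y1_8 = 160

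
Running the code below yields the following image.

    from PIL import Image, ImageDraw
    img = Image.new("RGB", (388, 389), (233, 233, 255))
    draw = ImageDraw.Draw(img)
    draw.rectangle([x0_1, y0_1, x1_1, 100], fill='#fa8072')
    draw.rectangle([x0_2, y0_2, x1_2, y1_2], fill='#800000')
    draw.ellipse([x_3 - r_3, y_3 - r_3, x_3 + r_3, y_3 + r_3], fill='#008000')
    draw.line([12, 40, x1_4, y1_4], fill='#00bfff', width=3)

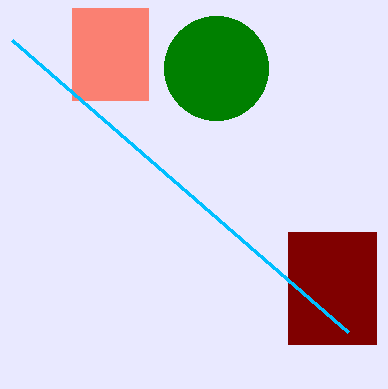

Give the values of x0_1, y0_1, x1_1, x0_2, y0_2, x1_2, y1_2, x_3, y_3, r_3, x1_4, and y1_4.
x0_1 = 72; y0_1 = 8; x1_1 = 148; x0_2 = 288; y0_2 = 232; x1_2 = 376; y1_2 = 344; x_3 = 216; y_3 = 68; r_3 = 52; x1_4 = 348; y1_4 = 332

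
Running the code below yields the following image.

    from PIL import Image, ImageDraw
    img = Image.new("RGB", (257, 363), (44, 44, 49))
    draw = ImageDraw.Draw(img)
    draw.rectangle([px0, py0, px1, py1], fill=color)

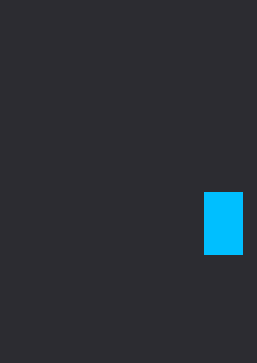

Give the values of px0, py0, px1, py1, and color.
px0 = 204; py0 = 192; px1 = 242; py1 = 254; color = 'deepskyblue'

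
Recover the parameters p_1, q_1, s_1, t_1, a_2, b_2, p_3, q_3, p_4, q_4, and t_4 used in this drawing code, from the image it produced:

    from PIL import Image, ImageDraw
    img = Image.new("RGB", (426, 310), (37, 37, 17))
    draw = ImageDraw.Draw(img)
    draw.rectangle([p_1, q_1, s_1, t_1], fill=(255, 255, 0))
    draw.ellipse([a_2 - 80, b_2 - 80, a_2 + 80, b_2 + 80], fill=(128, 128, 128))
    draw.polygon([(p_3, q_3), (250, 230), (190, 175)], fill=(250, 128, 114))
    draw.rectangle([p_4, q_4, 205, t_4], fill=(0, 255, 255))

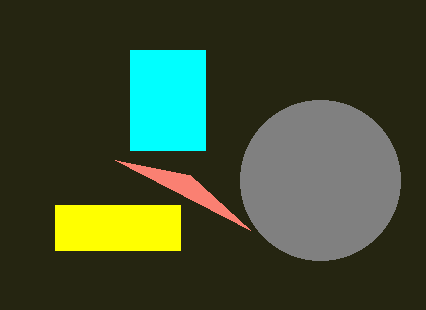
p_1 = 55; q_1 = 205; s_1 = 180; t_1 = 250; a_2 = 320; b_2 = 180; p_3 = 115; q_3 = 160; p_4 = 130; q_4 = 50; t_4 = 150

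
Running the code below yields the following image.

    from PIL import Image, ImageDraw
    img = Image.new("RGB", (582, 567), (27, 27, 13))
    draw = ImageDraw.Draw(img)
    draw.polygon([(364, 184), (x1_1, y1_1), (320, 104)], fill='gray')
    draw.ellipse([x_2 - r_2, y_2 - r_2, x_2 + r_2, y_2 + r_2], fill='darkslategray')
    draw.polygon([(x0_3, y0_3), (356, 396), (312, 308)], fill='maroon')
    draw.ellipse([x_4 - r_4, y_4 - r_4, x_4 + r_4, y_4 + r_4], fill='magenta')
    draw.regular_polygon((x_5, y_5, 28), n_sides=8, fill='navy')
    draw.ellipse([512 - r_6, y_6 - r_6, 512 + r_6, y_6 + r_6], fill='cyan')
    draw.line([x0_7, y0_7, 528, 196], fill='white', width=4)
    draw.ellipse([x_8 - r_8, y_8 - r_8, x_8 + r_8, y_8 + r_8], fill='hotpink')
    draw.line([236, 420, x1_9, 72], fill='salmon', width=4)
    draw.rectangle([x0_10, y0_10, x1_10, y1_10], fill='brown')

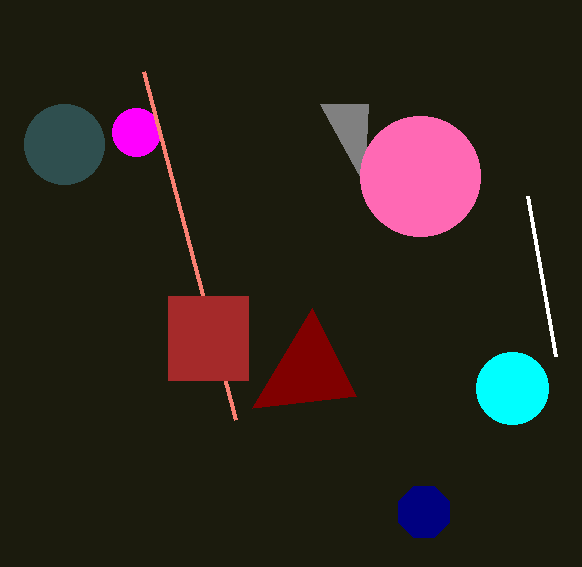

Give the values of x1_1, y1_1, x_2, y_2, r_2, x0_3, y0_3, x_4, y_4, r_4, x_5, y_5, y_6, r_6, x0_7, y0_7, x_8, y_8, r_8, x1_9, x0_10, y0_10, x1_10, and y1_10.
x1_1 = 368
y1_1 = 104
x_2 = 64
y_2 = 144
r_2 = 40
x0_3 = 252
y0_3 = 408
x_4 = 136
y_4 = 132
r_4 = 24
x_5 = 424
y_5 = 512
y_6 = 388
r_6 = 36
x0_7 = 556
y0_7 = 356
x_8 = 420
y_8 = 176
r_8 = 60
x1_9 = 144
x0_10 = 168
y0_10 = 296
x1_10 = 248
y1_10 = 380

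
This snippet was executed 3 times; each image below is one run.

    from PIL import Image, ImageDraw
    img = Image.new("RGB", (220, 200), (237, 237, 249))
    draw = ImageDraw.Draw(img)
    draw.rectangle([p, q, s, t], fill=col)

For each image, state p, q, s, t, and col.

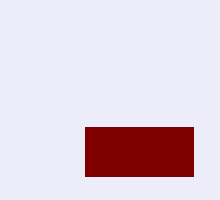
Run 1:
p = 85
q = 127
s = 193
t = 176
col = 'maroon'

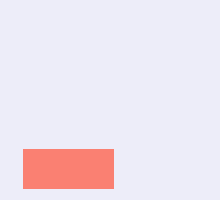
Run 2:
p = 23
q = 149
s = 113
t = 188
col = 'salmon'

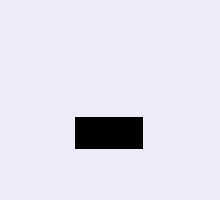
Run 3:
p = 75
q = 117
s = 142
t = 148
col = 'black'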